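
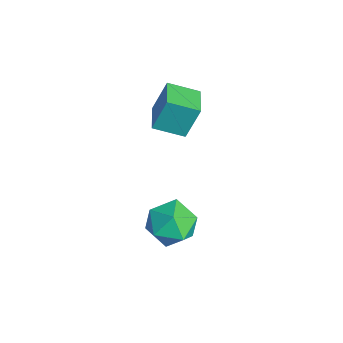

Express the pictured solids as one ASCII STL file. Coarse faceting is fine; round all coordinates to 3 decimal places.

solid 
facet normal -0.664 -0.742 0.094
outer loop
vertex -1.868 0.584 -3.711
vertex -1.048 -0.206 -4.15
vertex -1.112 0.003 -2.95
endloop
endfacet
facet normal -0.774 -0.237 0.587
outer loop
vertex -1.868 0.584 -3.711
vertex -1.112 0.003 -2.95
vertex -1.351 1.188 -2.786
endloop
endfacet
facet normal -0.891 0.381 0.249
outer loop
vertex -1.868 0.584 -3.711
vertex -1.351 1.188 -2.786
vertex -1.435 1.711 -3.885
endloop
endfacet
facet normal -0.853 0.258 -0.453
outer loop
vertex -1.868 0.584 -3.711
vertex -1.435 1.711 -3.885
vertex -1.248 0.849 -4.727
endloop
endfacet
facet normal -0.713 -0.435 -0.549
outer loop
vertex -1.868 0.584 -3.711
vertex -1.248 0.849 -4.727
vertex -1.048 -0.206 -4.15
endloop
endfacet
facet normal -0.175 -0.170 0.970
outer loop
vertex -1.351 1.188 -2.786
vertex -1.112 0.003 -2.95
vertex -0.212 0.771 -2.653
endloop
endfacet
facet normal 0.001 -0.985 0.172
outer loop
vertex -1.112 0.003 -2.95
vertex -1.048 -0.206 -4.15
vertex -0.025 -0.091 -3.495
endloop
endfacet
facet normal -0.078 -0.490 -0.868
outer loop
vertex -1.048 -0.206 -4.15
vertex -1.248 0.849 -4.727
vertex -0.109 0.432 -4.594
endloop
endfacet
facet normal -0.303 0.631 -0.714
outer loop
vertex -1.248 0.849 -4.727
vertex -1.435 1.711 -3.885
vertex -0.348 1.617 -4.43
endloop
endfacet
facet normal -0.364 0.830 0.423
outer loop
vertex -1.435 1.711 -3.885
vertex -1.351 1.188 -2.786
vertex -0.412 1.826 -3.23
endloop
endfacet
facet normal 0.853 -0.258 0.453
outer loop
vertex 0.408 1.036 -3.669
vertex -0.212 0.771 -2.653
vertex -0.025 -0.091 -3.495
endloop
endfacet
facet normal 0.891 -0.381 -0.249
outer loop
vertex 0.408 1.036 -3.669
vertex -0.025 -0.091 -3.495
vertex -0.109 0.432 -4.594
endloop
endfacet
facet normal 0.774 0.237 -0.587
outer loop
vertex 0.408 1.036 -3.669
vertex -0.109 0.432 -4.594
vertex -0.348 1.617 -4.43
endloop
endfacet
facet normal 0.664 0.742 -0.094
outer loop
vertex 0.408 1.036 -3.669
vertex -0.348 1.617 -4.43
vertex -0.412 1.826 -3.23
endloop
endfacet
facet normal 0.713 0.435 0.549
outer loop
vertex 0.408 1.036 -3.669
vertex -0.412 1.826 -3.23
vertex -0.212 0.771 -2.653
endloop
endfacet
facet normal 0.303 -0.631 0.714
outer loop
vertex -0.025 -0.091 -3.495
vertex -0.212 0.771 -2.653
vertex -1.112 0.003 -2.95
endloop
endfacet
facet normal 0.364 -0.830 -0.423
outer loop
vertex -0.109 0.432 -4.594
vertex -0.025 -0.091 -3.495
vertex -1.048 -0.206 -4.15
endloop
endfacet
facet normal 0.175 0.170 -0.970
outer loop
vertex -0.348 1.617 -4.43
vertex -0.109 0.432 -4.594
vertex -1.248 0.849 -4.727
endloop
endfacet
facet normal -0.001 0.985 -0.172
outer loop
vertex -0.412 1.826 -3.23
vertex -0.348 1.617 -4.43
vertex -1.435 1.711 -3.885
endloop
endfacet
facet normal 0.078 0.490 0.868
outer loop
vertex -0.212 0.771 -2.653
vertex -0.412 1.826 -3.23
vertex -1.351 1.188 -2.786
endloop
endfacet
facet normal -0.964 0.239 -0.117
outer loop
vertex -4.534 1.583 1.946
vertex -4.143 2.897 1.414
vertex -4.503 0.937 0.373
endloop
endfacet
facet normal -0.266 -0.894 0.362
outer loop
vertex -3.077 0.583 0.546
vertex -4.534 1.583 1.946
vertex -4.503 0.937 0.373
endloop
endfacet
facet normal -0.964 0.239 -0.117
outer loop
vertex -4.503 0.937 0.373
vertex -4.143 2.897 1.414
vertex -4.113 2.251 -0.159
endloop
endfacet
facet normal 0.018 -0.380 -0.925
outer loop
vertex -4.113 2.251 -0.159
vertex -3.077 0.583 0.546
vertex -4.503 0.937 0.373
endloop
endfacet
facet normal -0.018 0.380 0.925
outer loop
vertex -4.534 1.583 1.946
vertex -2.717 2.543 1.587
vertex -4.143 2.897 1.414
endloop
endfacet
facet normal -0.266 -0.894 0.362
outer loop
vertex -3.107 1.229 2.119
vertex -4.534 1.583 1.946
vertex -3.077 0.583 0.546
endloop
endfacet
facet normal -0.018 0.380 0.925
outer loop
vertex -3.107 1.229 2.119
vertex -2.717 2.543 1.587
vertex -4.534 1.583 1.946
endloop
endfacet
facet normal 0.266 0.894 -0.362
outer loop
vertex -4.143 2.897 1.414
vertex -2.717 2.543 1.587
vertex -4.113 2.251 -0.159
endloop
endfacet
facet normal 0.018 -0.380 -0.925
outer loop
vertex -2.686 1.897 0.014
vertex -3.077 0.583 0.546
vertex -4.113 2.251 -0.159
endloop
endfacet
facet normal 0.266 0.894 -0.362
outer loop
vertex -4.113 2.251 -0.159
vertex -2.717 2.543 1.587
vertex -2.686 1.897 0.014
endloop
endfacet
facet normal 0.964 -0.240 0.117
outer loop
vertex -2.686 1.897 0.014
vertex -3.107 1.229 2.119
vertex -3.077 0.583 0.546
endloop
endfacet
facet normal 0.964 -0.239 0.117
outer loop
vertex -2.717 2.543 1.587
vertex -3.107 1.229 2.119
vertex -2.686 1.897 0.014
endloop
endfacet

endsolid


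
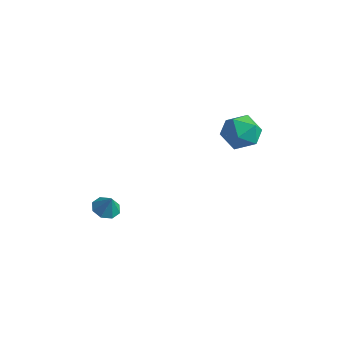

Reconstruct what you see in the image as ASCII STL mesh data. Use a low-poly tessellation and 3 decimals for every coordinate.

solid 
facet normal -0.568 0.209 0.796
outer loop
vertex 2.792 3.979 2.69
vertex 3.567 3.537 3.359
vertex 3.605 4.621 3.102
endloop
endfacet
facet normal -0.678 0.682 0.274
outer loop
vertex 2.792 3.979 2.69
vertex 3.605 4.621 3.102
vertex 3.29 4.735 2.039
endloop
endfacet
facet normal -0.895 0.326 -0.306
outer loop
vertex 2.792 3.979 2.69
vertex 3.29 4.735 2.039
vertex 3.057 3.721 1.639
endloop
endfacet
facet normal -0.919 -0.368 -0.141
outer loop
vertex 2.792 3.979 2.69
vertex 3.057 3.721 1.639
vertex 3.228 2.981 2.455
endloop
endfacet
facet normal -0.717 -0.440 0.540
outer loop
vertex 2.792 3.979 2.69
vertex 3.228 2.981 2.455
vertex 3.567 3.537 3.359
endloop
endfacet
facet normal -0.052 0.991 0.122
outer loop
vertex 3.29 4.735 2.039
vertex 3.605 4.621 3.102
vertex 4.372 4.759 2.305
endloop
endfacet
facet normal 0.125 0.225 0.966
outer loop
vertex 3.605 4.621 3.102
vertex 3.567 3.537 3.359
vertex 4.543 4.019 3.121
endloop
endfacet
facet normal -0.117 -0.826 0.552
outer loop
vertex 3.567 3.537 3.359
vertex 3.228 2.981 2.455
vertex 4.31 3.005 2.721
endloop
endfacet
facet normal -0.443 -0.708 -0.549
outer loop
vertex 3.228 2.981 2.455
vertex 3.057 3.721 1.639
vertex 3.995 3.119 1.658
endloop
endfacet
facet normal -0.404 0.414 -0.816
outer loop
vertex 3.057 3.721 1.639
vertex 3.29 4.735 2.039
vertex 4.033 4.203 1.401
endloop
endfacet
facet normal 0.919 0.368 0.141
outer loop
vertex 4.808 3.761 2.07
vertex 4.372 4.759 2.305
vertex 4.543 4.019 3.121
endloop
endfacet
facet normal 0.895 -0.326 0.306
outer loop
vertex 4.808 3.761 2.07
vertex 4.543 4.019 3.121
vertex 4.31 3.005 2.721
endloop
endfacet
facet normal 0.678 -0.682 -0.274
outer loop
vertex 4.808 3.761 2.07
vertex 4.31 3.005 2.721
vertex 3.995 3.119 1.658
endloop
endfacet
facet normal 0.568 -0.209 -0.796
outer loop
vertex 4.808 3.761 2.07
vertex 3.995 3.119 1.658
vertex 4.033 4.203 1.401
endloop
endfacet
facet normal 0.717 0.440 -0.540
outer loop
vertex 4.808 3.761 2.07
vertex 4.033 4.203 1.401
vertex 4.372 4.759 2.305
endloop
endfacet
facet normal 0.443 0.708 0.549
outer loop
vertex 4.543 4.019 3.121
vertex 4.372 4.759 2.305
vertex 3.605 4.621 3.102
endloop
endfacet
facet normal 0.404 -0.414 0.816
outer loop
vertex 4.31 3.005 2.721
vertex 4.543 4.019 3.121
vertex 3.567 3.537 3.359
endloop
endfacet
facet normal 0.052 -0.991 -0.122
outer loop
vertex 3.995 3.119 1.658
vertex 4.31 3.005 2.721
vertex 3.228 2.981 2.455
endloop
endfacet
facet normal -0.125 -0.225 -0.966
outer loop
vertex 4.033 4.203 1.401
vertex 3.995 3.119 1.658
vertex 3.057 3.721 1.639
endloop
endfacet
facet normal 0.117 0.826 -0.552
outer loop
vertex 4.372 4.759 2.305
vertex 4.033 4.203 1.401
vertex 3.29 4.735 2.039
endloop
endfacet
facet normal -0.436 0.050 -0.898
outer loop
vertex -1.546 1.13 -4.712
vertex -2.172 0.807 -4.426
vertex -1.925 1.521 -4.506
endloop
endfacet
facet normal 0.759 0.589 0.279
outer loop
vertex -1.546 1.13 -4.712
vertex -1.925 1.521 -4.506
vertex -1.708 0.753 -3.474
endloop
endfacet
facet normal -0.437 0.051 -0.898
outer loop
vertex -1.925 1.521 -4.506
vertex -2.172 0.807 -4.426
vertex -2.448 1.493 -4.253
endloop
endfacet
facet normal 0.224 0.804 0.551
outer loop
vertex -1.925 1.521 -4.506
vertex -2.448 1.493 -4.253
vertex -1.708 0.753 -3.474
endloop
endfacet
facet normal -0.438 0.050 -0.898
outer loop
vertex -2.448 1.493 -4.253
vertex -2.172 0.807 -4.426
vertex -2.809 1.063 -4.101
endloop
endfacet
facet normal -0.301 0.532 0.791
outer loop
vertex -2.448 1.493 -4.253
vertex -2.809 1.063 -4.101
vertex -1.708 0.753 -3.474
endloop
endfacet
facet normal -0.437 0.051 -0.898
outer loop
vertex -2.809 1.063 -4.101
vertex -2.172 0.807 -4.426
vertex -2.797 0.483 -4.14
endloop
endfacet
facet normal -0.508 -0.068 0.859
outer loop
vertex -2.809 1.063 -4.101
vertex -2.797 0.483 -4.14
vertex -1.708 0.753 -3.474
endloop
endfacet
facet normal -0.437 0.050 -0.898
outer loop
vertex -2.797 0.483 -4.14
vertex -2.172 0.807 -4.426
vertex -2.418 0.092 -4.346
endloop
endfacet
facet normal -0.277 -0.644 0.713
outer loop
vertex -2.797 0.483 -4.14
vertex -2.418 0.092 -4.346
vertex -1.708 0.753 -3.474
endloop
endfacet
facet normal -0.437 0.050 -0.898
outer loop
vertex -2.418 0.092 -4.346
vertex -2.172 0.807 -4.426
vertex -1.895 0.12 -4.599
endloop
endfacet
facet normal 0.259 -0.860 0.441
outer loop
vertex -2.418 0.092 -4.346
vertex -1.895 0.12 -4.599
vertex -1.708 0.753 -3.474
endloop
endfacet
facet normal -0.437 0.050 -0.898
outer loop
vertex -1.895 0.12 -4.599
vertex -2.172 0.807 -4.426
vertex -1.534 0.55 -4.751
endloop
endfacet
facet normal 0.784 -0.587 0.200
outer loop
vertex -1.895 0.12 -4.599
vertex -1.534 0.55 -4.751
vertex -1.708 0.753 -3.474
endloop
endfacet
facet normal -0.437 0.051 -0.898
outer loop
vertex -1.534 0.55 -4.751
vertex -2.172 0.807 -4.426
vertex -1.546 1.13 -4.712
endloop
endfacet
facet normal 0.991 0.012 0.133
outer loop
vertex -1.534 0.55 -4.751
vertex -1.546 1.13 -4.712
vertex -1.708 0.753 -3.474
endloop
endfacet

endsolid


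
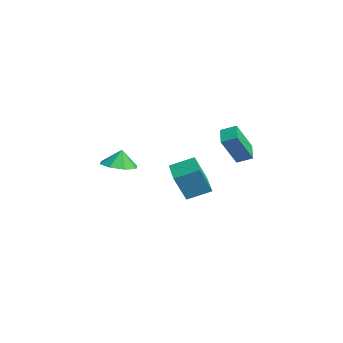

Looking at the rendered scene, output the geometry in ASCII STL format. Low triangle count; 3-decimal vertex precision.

solid 
facet normal 0.042 -0.182 -0.982
outer loop
vertex 1.431 -3.673 1.684
vertex 0.393 -3.728 1.65
vertex 1.093 -2.967 1.539
endloop
endfacet
facet normal 0.647 0.438 0.624
outer loop
vertex 1.431 -3.673 1.684
vertex 1.093 -2.967 1.539
vertex 0.347 -3.532 2.71
endloop
endfacet
facet normal 0.043 -0.183 -0.982
outer loop
vertex 1.093 -2.967 1.539
vertex 0.393 -3.728 1.65
vertex 0.345 -2.707 1.458
endloop
endfacet
facet normal 0.225 0.814 0.536
outer loop
vertex 1.093 -2.967 1.539
vertex 0.345 -2.707 1.458
vertex 0.347 -3.532 2.71
endloop
endfacet
facet normal 0.042 -0.183 -0.982
outer loop
vertex 0.345 -2.707 1.458
vertex 0.393 -3.728 1.65
vertex -0.375 -3.045 1.49
endloop
endfacet
facet normal -0.345 0.784 0.517
outer loop
vertex 0.345 -2.707 1.458
vertex -0.375 -3.045 1.49
vertex 0.347 -3.532 2.71
endloop
endfacet
facet normal 0.043 -0.182 -0.982
outer loop
vertex -0.375 -3.045 1.49
vertex 0.393 -3.728 1.65
vertex -0.645 -3.783 1.615
endloop
endfacet
facet normal -0.730 0.365 0.578
outer loop
vertex -0.375 -3.045 1.49
vertex -0.645 -3.783 1.615
vertex 0.347 -3.532 2.71
endloop
endfacet
facet normal 0.043 -0.181 -0.982
outer loop
vertex -0.645 -3.783 1.615
vertex 0.393 -3.728 1.65
vertex -0.307 -4.489 1.76
endloop
endfacet
facet normal -0.704 -0.197 0.683
outer loop
vertex -0.645 -3.783 1.615
vertex -0.307 -4.489 1.76
vertex 0.347 -3.532 2.71
endloop
endfacet
facet normal 0.043 -0.182 -0.982
outer loop
vertex -0.307 -4.489 1.76
vertex 0.393 -3.728 1.65
vertex 0.441 -4.749 1.841
endloop
endfacet
facet normal -0.282 -0.572 0.770
outer loop
vertex -0.307 -4.489 1.76
vertex 0.441 -4.749 1.841
vertex 0.347 -3.532 2.71
endloop
endfacet
facet normal 0.042 -0.182 -0.982
outer loop
vertex 0.441 -4.749 1.841
vertex 0.393 -3.728 1.65
vertex 1.161 -4.411 1.809
endloop
endfacet
facet normal 0.289 -0.541 0.789
outer loop
vertex 0.441 -4.749 1.841
vertex 1.161 -4.411 1.809
vertex 0.347 -3.532 2.71
endloop
endfacet
facet normal 0.042 -0.182 -0.982
outer loop
vertex 1.161 -4.411 1.809
vertex 0.393 -3.728 1.65
vertex 1.431 -3.673 1.684
endloop
endfacet
facet normal 0.674 -0.123 0.729
outer loop
vertex 1.161 -4.411 1.809
vertex 1.431 -3.673 1.684
vertex 0.347 -3.532 2.71
endloop
endfacet
facet normal -0.976 0.135 0.172
outer loop
vertex -2.948 -0.041 0.095
vertex -2.653 1.338 0.69
vertex -3.141 0.735 -1.607
endloop
endfacet
facet normal -0.193 -0.901 -0.389
outer loop
vertex -1.307 0.482 -1.93
vertex -2.948 -0.041 0.095
vertex -3.141 0.735 -1.607
endloop
endfacet
facet normal -0.976 0.134 0.172
outer loop
vertex -3.141 0.735 -1.607
vertex -2.653 1.338 0.69
vertex -2.846 2.114 -1.011
endloop
endfacet
facet normal -0.102 0.413 -0.905
outer loop
vertex -2.846 2.114 -1.011
vertex -1.307 0.482 -1.93
vertex -3.141 0.735 -1.607
endloop
endfacet
facet normal 0.103 -0.412 0.905
outer loop
vertex -2.948 -0.041 0.095
vertex -0.819 1.085 0.367
vertex -2.653 1.338 0.69
endloop
endfacet
facet normal -0.193 -0.901 -0.389
outer loop
vertex -1.114 -0.294 -0.229
vertex -2.948 -0.041 0.095
vertex -1.307 0.482 -1.93
endloop
endfacet
facet normal 0.103 -0.413 0.905
outer loop
vertex -1.114 -0.294 -0.229
vertex -0.819 1.085 0.367
vertex -2.948 -0.041 0.095
endloop
endfacet
facet normal 0.193 0.901 0.389
outer loop
vertex -2.653 1.338 0.69
vertex -0.819 1.085 0.367
vertex -2.846 2.114 -1.011
endloop
endfacet
facet normal -0.103 0.413 -0.905
outer loop
vertex -1.012 1.861 -1.335
vertex -1.307 0.482 -1.93
vertex -2.846 2.114 -1.011
endloop
endfacet
facet normal 0.193 0.901 0.389
outer loop
vertex -2.846 2.114 -1.011
vertex -0.819 1.085 0.367
vertex -1.012 1.861 -1.335
endloop
endfacet
facet normal 0.976 -0.135 -0.172
outer loop
vertex -1.012 1.861 -1.335
vertex -1.114 -0.294 -0.229
vertex -1.307 0.482 -1.93
endloop
endfacet
facet normal 0.976 -0.134 -0.172
outer loop
vertex -0.819 1.085 0.367
vertex -1.114 -0.294 -0.229
vertex -1.012 1.861 -1.335
endloop
endfacet
facet normal -0.885 0.247 0.394
outer loop
vertex -1.422 2.42 3.038
vertex -1.031 3.225 3.411
vertex -1.911 3.474 1.277
endloop
endfacet
facet normal -0.403 -0.830 -0.385
outer loop
vertex -0.769 3.155 0.769
vertex -1.422 2.42 3.038
vertex -1.911 3.474 1.277
endloop
endfacet
facet normal -0.885 0.248 0.394
outer loop
vertex -1.911 3.474 1.277
vertex -1.031 3.225 3.411
vertex -1.519 4.28 1.65
endloop
endfacet
facet normal -0.232 0.499 -0.835
outer loop
vertex -1.519 4.28 1.65
vertex -0.769 3.155 0.769
vertex -1.911 3.474 1.277
endloop
endfacet
facet normal 0.232 -0.499 0.835
outer loop
vertex -1.422 2.42 3.038
vertex 0.111 2.906 2.903
vertex -1.031 3.225 3.411
endloop
endfacet
facet normal -0.404 -0.830 -0.385
outer loop
vertex -0.281 2.1 2.53
vertex -1.422 2.42 3.038
vertex -0.769 3.155 0.769
endloop
endfacet
facet normal 0.232 -0.499 0.835
outer loop
vertex -0.281 2.1 2.53
vertex 0.111 2.906 2.903
vertex -1.422 2.42 3.038
endloop
endfacet
facet normal 0.403 0.830 0.385
outer loop
vertex -1.031 3.225 3.411
vertex 0.111 2.906 2.903
vertex -1.519 4.28 1.65
endloop
endfacet
facet normal -0.232 0.499 -0.835
outer loop
vertex -0.378 3.96 1.142
vertex -0.769 3.155 0.769
vertex -1.519 4.28 1.65
endloop
endfacet
facet normal 0.404 0.830 0.385
outer loop
vertex -1.519 4.28 1.65
vertex 0.111 2.906 2.903
vertex -0.378 3.96 1.142
endloop
endfacet
facet normal 0.885 -0.248 -0.394
outer loop
vertex -0.378 3.96 1.142
vertex -0.281 2.1 2.53
vertex -0.769 3.155 0.769
endloop
endfacet
facet normal 0.885 -0.248 -0.394
outer loop
vertex 0.111 2.906 2.903
vertex -0.281 2.1 2.53
vertex -0.378 3.96 1.142
endloop
endfacet

endsolid


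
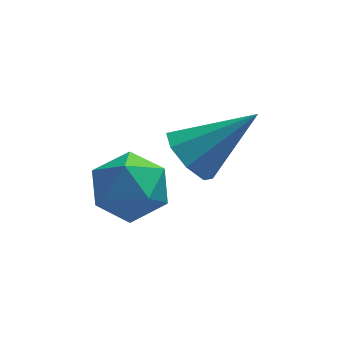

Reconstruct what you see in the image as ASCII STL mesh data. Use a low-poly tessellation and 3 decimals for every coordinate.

solid 
facet normal -0.775 -0.109 -0.623
outer loop
vertex 3.459 0.952 -3.542
vertex 3.06 0.654 -2.994
vertex 3.169 1.34 -3.249
endloop
endfacet
facet normal 0.624 0.711 -0.324
outer loop
vertex 3.459 0.952 -3.542
vertex 3.169 1.34 -3.249
vertex 4.44 0.846 -1.886
endloop
endfacet
facet normal -0.775 -0.108 -0.622
outer loop
vertex 3.169 1.34 -3.249
vertex 3.06 0.654 -2.994
vertex 2.816 1.326 -2.807
endloop
endfacet
facet normal 0.185 0.967 0.178
outer loop
vertex 3.169 1.34 -3.249
vertex 2.816 1.326 -2.807
vertex 4.44 0.846 -1.886
endloop
endfacet
facet normal -0.775 -0.108 -0.623
outer loop
vertex 2.816 1.326 -2.807
vertex 3.06 0.654 -2.994
vertex 2.605 0.919 -2.474
endloop
endfacet
facet normal -0.199 0.680 0.705
outer loop
vertex 2.816 1.326 -2.807
vertex 2.605 0.919 -2.474
vertex 4.44 0.846 -1.886
endloop
endfacet
facet normal -0.775 -0.108 -0.623
outer loop
vertex 2.605 0.919 -2.474
vertex 3.06 0.654 -2.994
vertex 2.662 0.356 -2.447
endloop
endfacet
facet normal -0.305 0.015 0.952
outer loop
vertex 2.605 0.919 -2.474
vertex 2.662 0.356 -2.447
vertex 4.44 0.846 -1.886
endloop
endfacet
facet normal -0.775 -0.108 -0.623
outer loop
vertex 2.662 0.356 -2.447
vertex 3.06 0.654 -2.994
vertex 2.952 -0.033 -2.74
endloop
endfacet
facet normal -0.069 -0.633 0.771
outer loop
vertex 2.662 0.356 -2.447
vertex 2.952 -0.033 -2.74
vertex 4.44 0.846 -1.886
endloop
endfacet
facet normal -0.775 -0.108 -0.622
outer loop
vertex 2.952 -0.033 -2.74
vertex 3.06 0.654 -2.994
vertex 3.305 -0.019 -3.182
endloop
endfacet
facet normal 0.371 -0.889 0.268
outer loop
vertex 2.952 -0.033 -2.74
vertex 3.305 -0.019 -3.182
vertex 4.44 0.846 -1.886
endloop
endfacet
facet normal -0.775 -0.108 -0.623
outer loop
vertex 3.305 -0.019 -3.182
vertex 3.06 0.654 -2.994
vertex 3.515 0.389 -3.514
endloop
endfacet
facet normal 0.756 -0.601 -0.261
outer loop
vertex 3.305 -0.019 -3.182
vertex 3.515 0.389 -3.514
vertex 4.44 0.846 -1.886
endloop
endfacet
facet normal -0.775 -0.108 -0.623
outer loop
vertex 3.515 0.389 -3.514
vertex 3.06 0.654 -2.994
vertex 3.459 0.952 -3.542
endloop
endfacet
facet normal 0.860 0.060 -0.506
outer loop
vertex 3.515 0.389 -3.514
vertex 3.459 0.952 -3.542
vertex 4.44 0.846 -1.886
endloop
endfacet
facet normal 0.306 0.279 0.910
outer loop
vertex 1.853 0.513 -2.679
vertex 1.734 -0.322 -2.383
vertex 2.523 -0.077 -2.723
endloop
endfacet
facet normal 0.619 0.673 0.405
outer loop
vertex 1.853 0.513 -2.679
vertex 2.523 -0.077 -2.723
vertex 2.369 0.477 -3.408
endloop
endfacet
facet normal 0.106 0.994 0.026
outer loop
vertex 1.853 0.513 -2.679
vertex 2.369 0.477 -3.408
vertex 1.484 0.574 -3.491
endloop
endfacet
facet normal -0.524 0.798 0.298
outer loop
vertex 1.853 0.513 -2.679
vertex 1.484 0.574 -3.491
vertex 1.092 0.08 -2.857
endloop
endfacet
facet normal -0.400 0.356 0.844
outer loop
vertex 1.853 0.513 -2.679
vertex 1.092 0.08 -2.857
vertex 1.734 -0.322 -2.383
endloop
endfacet
facet normal 0.972 0.231 -0.031
outer loop
vertex 2.369 0.477 -3.408
vertex 2.523 -0.077 -2.723
vertex 2.568 -0.38 -3.563
endloop
endfacet
facet normal 0.465 -0.406 0.787
outer loop
vertex 2.523 -0.077 -2.723
vertex 1.734 -0.322 -2.383
vertex 2.176 -0.874 -2.929
endloop
endfacet
facet normal -0.678 -0.280 0.680
outer loop
vertex 1.734 -0.322 -2.383
vertex 1.092 0.08 -2.857
vertex 1.291 -0.777 -3.012
endloop
endfacet
facet normal -0.877 0.435 -0.204
outer loop
vertex 1.092 0.08 -2.857
vertex 1.484 0.574 -3.491
vertex 1.137 -0.223 -3.697
endloop
endfacet
facet normal 0.143 0.751 -0.644
outer loop
vertex 1.484 0.574 -3.491
vertex 2.369 0.477 -3.408
vertex 1.926 0.022 -4.037
endloop
endfacet
facet normal 0.524 -0.798 -0.298
outer loop
vertex 1.807 -0.813 -3.741
vertex 2.568 -0.38 -3.563
vertex 2.176 -0.874 -2.929
endloop
endfacet
facet normal -0.106 -0.994 -0.026
outer loop
vertex 1.807 -0.813 -3.741
vertex 2.176 -0.874 -2.929
vertex 1.291 -0.777 -3.012
endloop
endfacet
facet normal -0.619 -0.673 -0.405
outer loop
vertex 1.807 -0.813 -3.741
vertex 1.291 -0.777 -3.012
vertex 1.137 -0.223 -3.697
endloop
endfacet
facet normal -0.306 -0.279 -0.910
outer loop
vertex 1.807 -0.813 -3.741
vertex 1.137 -0.223 -3.697
vertex 1.926 0.022 -4.037
endloop
endfacet
facet normal 0.400 -0.356 -0.844
outer loop
vertex 1.807 -0.813 -3.741
vertex 1.926 0.022 -4.037
vertex 2.568 -0.38 -3.563
endloop
endfacet
facet normal 0.877 -0.435 0.204
outer loop
vertex 2.176 -0.874 -2.929
vertex 2.568 -0.38 -3.563
vertex 2.523 -0.077 -2.723
endloop
endfacet
facet normal -0.143 -0.751 0.644
outer loop
vertex 1.291 -0.777 -3.012
vertex 2.176 -0.874 -2.929
vertex 1.734 -0.322 -2.383
endloop
endfacet
facet normal -0.972 -0.231 0.031
outer loop
vertex 1.137 -0.223 -3.697
vertex 1.291 -0.777 -3.012
vertex 1.092 0.08 -2.857
endloop
endfacet
facet normal -0.465 0.406 -0.787
outer loop
vertex 1.926 0.022 -4.037
vertex 1.137 -0.223 -3.697
vertex 1.484 0.574 -3.491
endloop
endfacet
facet normal 0.678 0.280 -0.680
outer loop
vertex 2.568 -0.38 -3.563
vertex 1.926 0.022 -4.037
vertex 2.369 0.477 -3.408
endloop
endfacet

endsolid


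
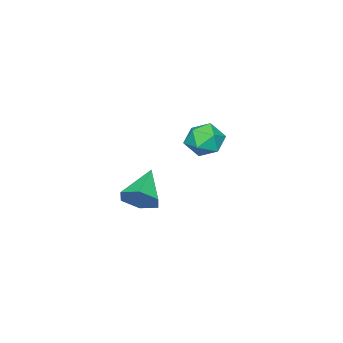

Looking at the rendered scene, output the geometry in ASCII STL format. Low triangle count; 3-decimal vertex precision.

solid 
facet normal -0.069 0.985 0.157
outer loop
vertex -3.123 -1.065 -2.47
vertex -4.081 -1.235 -1.825
vertex -3.028 -1.242 -1.32
endloop
endfacet
facet normal 0.612 0.788 0.071
outer loop
vertex -3.123 -1.065 -2.47
vertex -3.028 -1.242 -1.32
vertex -2.28 -1.757 -2.053
endloop
endfacet
facet normal 0.672 0.476 -0.568
outer loop
vertex -3.123 -1.065 -2.47
vertex -2.28 -1.757 -2.053
vertex -2.87 -2.068 -3.011
endloop
endfacet
facet normal 0.028 0.480 -0.877
outer loop
vertex -3.123 -1.065 -2.47
vertex -2.87 -2.068 -3.011
vertex -3.983 -1.746 -2.87
endloop
endfacet
facet normal -0.430 0.795 -0.429
outer loop
vertex -3.123 -1.065 -2.47
vertex -3.983 -1.746 -2.87
vertex -4.081 -1.235 -1.825
endloop
endfacet
facet normal 0.765 0.301 0.569
outer loop
vertex -2.28 -1.757 -2.053
vertex -3.028 -1.242 -1.32
vertex -2.717 -2.354 -1.15
endloop
endfacet
facet normal -0.336 0.620 0.709
outer loop
vertex -3.028 -1.242 -1.32
vertex -4.081 -1.235 -1.825
vertex -3.83 -2.032 -1.009
endloop
endfacet
facet normal -0.920 0.312 -0.239
outer loop
vertex -4.081 -1.235 -1.825
vertex -3.983 -1.746 -2.87
vertex -4.42 -2.343 -1.967
endloop
endfacet
facet normal -0.179 -0.197 -0.964
outer loop
vertex -3.983 -1.746 -2.87
vertex -2.87 -2.068 -3.011
vertex -3.672 -2.858 -2.7
endloop
endfacet
facet normal 0.862 -0.204 -0.464
outer loop
vertex -2.87 -2.068 -3.011
vertex -2.28 -1.757 -2.053
vertex -2.619 -2.865 -2.195
endloop
endfacet
facet normal -0.028 -0.480 0.877
outer loop
vertex -3.577 -3.035 -1.55
vertex -2.717 -2.354 -1.15
vertex -3.83 -2.032 -1.009
endloop
endfacet
facet normal -0.672 -0.476 0.568
outer loop
vertex -3.577 -3.035 -1.55
vertex -3.83 -2.032 -1.009
vertex -4.42 -2.343 -1.967
endloop
endfacet
facet normal -0.612 -0.788 -0.071
outer loop
vertex -3.577 -3.035 -1.55
vertex -4.42 -2.343 -1.967
vertex -3.672 -2.858 -2.7
endloop
endfacet
facet normal 0.069 -0.985 -0.157
outer loop
vertex -3.577 -3.035 -1.55
vertex -3.672 -2.858 -2.7
vertex -2.619 -2.865 -2.195
endloop
endfacet
facet normal 0.430 -0.795 0.429
outer loop
vertex -3.577 -3.035 -1.55
vertex -2.619 -2.865 -2.195
vertex -2.717 -2.354 -1.15
endloop
endfacet
facet normal 0.179 0.197 0.964
outer loop
vertex -3.83 -2.032 -1.009
vertex -2.717 -2.354 -1.15
vertex -3.028 -1.242 -1.32
endloop
endfacet
facet normal -0.862 0.204 0.464
outer loop
vertex -4.42 -2.343 -1.967
vertex -3.83 -2.032 -1.009
vertex -4.081 -1.235 -1.825
endloop
endfacet
facet normal -0.765 -0.301 -0.569
outer loop
vertex -3.672 -2.858 -2.7
vertex -4.42 -2.343 -1.967
vertex -3.983 -1.746 -2.87
endloop
endfacet
facet normal 0.336 -0.620 -0.709
outer loop
vertex -2.619 -2.865 -2.195
vertex -3.672 -2.858 -2.7
vertex -2.87 -2.068 -3.011
endloop
endfacet
facet normal 0.920 -0.312 0.239
outer loop
vertex -2.717 -2.354 -1.15
vertex -2.619 -2.865 -2.195
vertex -2.28 -1.757 -2.053
endloop
endfacet
facet normal 0.807 0.270 -0.524
outer loop
vertex 3.903 -1.869 -2.54
vertex 3.296 -1.197 -3.128
vertex 3.767 -0.846 -2.222
endloop
endfacet
facet normal 0.209 -0.265 0.941
outer loop
vertex 3.903 -1.869 -2.54
vertex 3.767 -0.846 -2.222
vertex 1.544 -1.783 -1.992
endloop
endfacet
facet normal 0.808 0.270 -0.524
outer loop
vertex 3.767 -0.846 -2.222
vertex 3.296 -1.197 -3.128
vertex 3.161 -0.174 -2.81
endloop
endfacet
facet normal -0.155 0.567 0.809
outer loop
vertex 3.767 -0.846 -2.222
vertex 3.161 -0.174 -2.81
vertex 1.544 -1.783 -1.992
endloop
endfacet
facet normal 0.808 0.269 -0.524
outer loop
vertex 3.161 -0.174 -2.81
vertex 3.296 -1.197 -3.128
vertex 2.69 -0.524 -3.717
endloop
endfacet
facet normal -0.684 0.726 0.075
outer loop
vertex 3.161 -0.174 -2.81
vertex 2.69 -0.524 -3.717
vertex 1.544 -1.783 -1.992
endloop
endfacet
facet normal 0.808 0.270 -0.523
outer loop
vertex 2.69 -0.524 -3.717
vertex 3.296 -1.197 -3.128
vertex 2.826 -1.547 -4.035
endloop
endfacet
facet normal -0.849 0.051 -0.527
outer loop
vertex 2.69 -0.524 -3.717
vertex 2.826 -1.547 -4.035
vertex 1.544 -1.783 -1.992
endloop
endfacet
facet normal 0.808 0.271 -0.523
outer loop
vertex 2.826 -1.547 -4.035
vertex 3.296 -1.197 -3.128
vertex 3.432 -2.22 -3.447
endloop
endfacet
facet normal -0.485 -0.781 -0.394
outer loop
vertex 2.826 -1.547 -4.035
vertex 3.432 -2.22 -3.447
vertex 1.544 -1.783 -1.992
endloop
endfacet
facet normal 0.807 0.271 -0.524
outer loop
vertex 3.432 -2.22 -3.447
vertex 3.296 -1.197 -3.128
vertex 3.903 -1.869 -2.54
endloop
endfacet
facet normal 0.045 -0.939 0.340
outer loop
vertex 3.432 -2.22 -3.447
vertex 3.903 -1.869 -2.54
vertex 1.544 -1.783 -1.992
endloop
endfacet

endsolid


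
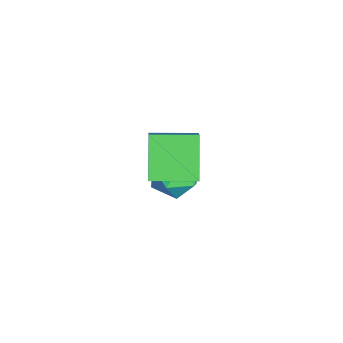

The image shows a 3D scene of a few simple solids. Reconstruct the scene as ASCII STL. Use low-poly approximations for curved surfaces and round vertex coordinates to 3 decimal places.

solid 
facet normal 0.026 0.999 -0.037
outer loop
vertex -2.924 4.138 -3.907
vertex -3.18 4.188 -2.748
vertex -2.047 4.145 -3.105
endloop
endfacet
facet normal 0.469 0.715 -0.519
outer loop
vertex -2.924 4.138 -3.907
vertex -2.047 4.145 -3.105
vertex -1.986 3.422 -4.046
endloop
endfacet
facet normal 0.085 0.296 -0.951
outer loop
vertex -2.924 4.138 -3.907
vertex -1.986 3.422 -4.046
vertex -3.081 3.017 -4.27
endloop
endfacet
facet normal -0.595 0.322 -0.737
outer loop
vertex -2.924 4.138 -3.907
vertex -3.081 3.017 -4.27
vertex -3.818 3.491 -3.468
endloop
endfacet
facet normal -0.632 0.756 -0.172
outer loop
vertex -2.924 4.138 -3.907
vertex -3.818 3.491 -3.468
vertex -3.18 4.188 -2.748
endloop
endfacet
facet normal 0.937 0.303 -0.172
outer loop
vertex -1.986 3.422 -4.046
vertex -2.047 4.145 -3.105
vertex -1.662 3.029 -2.972
endloop
endfacet
facet normal 0.220 0.763 0.607
outer loop
vertex -2.047 4.145 -3.105
vertex -3.18 4.188 -2.748
vertex -2.399 3.503 -2.17
endloop
endfacet
facet normal -0.844 0.370 0.390
outer loop
vertex -3.18 4.188 -2.748
vertex -3.818 3.491 -3.468
vertex -3.494 3.098 -2.394
endloop
endfacet
facet normal -0.784 -0.333 -0.524
outer loop
vertex -3.818 3.491 -3.468
vertex -3.081 3.017 -4.27
vertex -3.433 2.375 -3.335
endloop
endfacet
facet normal 0.317 -0.374 -0.872
outer loop
vertex -3.081 3.017 -4.27
vertex -1.986 3.422 -4.046
vertex -2.3 2.332 -3.692
endloop
endfacet
facet normal 0.595 -0.322 0.737
outer loop
vertex -2.556 2.382 -2.533
vertex -1.662 3.029 -2.972
vertex -2.399 3.503 -2.17
endloop
endfacet
facet normal -0.085 -0.296 0.951
outer loop
vertex -2.556 2.382 -2.533
vertex -2.399 3.503 -2.17
vertex -3.494 3.098 -2.394
endloop
endfacet
facet normal -0.469 -0.715 0.519
outer loop
vertex -2.556 2.382 -2.533
vertex -3.494 3.098 -2.394
vertex -3.433 2.375 -3.335
endloop
endfacet
facet normal -0.026 -0.999 0.037
outer loop
vertex -2.556 2.382 -2.533
vertex -3.433 2.375 -3.335
vertex -2.3 2.332 -3.692
endloop
endfacet
facet normal 0.632 -0.756 0.172
outer loop
vertex -2.556 2.382 -2.533
vertex -2.3 2.332 -3.692
vertex -1.662 3.029 -2.972
endloop
endfacet
facet normal 0.784 0.333 0.524
outer loop
vertex -2.399 3.503 -2.17
vertex -1.662 3.029 -2.972
vertex -2.047 4.145 -3.105
endloop
endfacet
facet normal -0.317 0.374 0.872
outer loop
vertex -3.494 3.098 -2.394
vertex -2.399 3.503 -2.17
vertex -3.18 4.188 -2.748
endloop
endfacet
facet normal -0.937 -0.303 0.172
outer loop
vertex -3.433 2.375 -3.335
vertex -3.494 3.098 -2.394
vertex -3.818 3.491 -3.468
endloop
endfacet
facet normal -0.220 -0.763 -0.607
outer loop
vertex -2.3 2.332 -3.692
vertex -3.433 2.375 -3.335
vertex -3.081 3.017 -4.27
endloop
endfacet
facet normal 0.844 -0.370 -0.390
outer loop
vertex -1.662 3.029 -2.972
vertex -2.3 2.332 -3.692
vertex -1.986 3.422 -4.046
endloop
endfacet
facet normal -0.680 -0.067 0.730
outer loop
vertex 0.055 2.555 2.413
vertex -0.166 4.492 2.385
vertex -1.089 2.409 1.333
endloop
endfacet
facet normal 0.113 -0.993 0.014
outer loop
vertex 0.326 2.548 -0.185
vertex 0.055 2.555 2.413
vertex -1.089 2.409 1.333
endloop
endfacet
facet normal -0.680 -0.067 0.730
outer loop
vertex -1.089 2.409 1.333
vertex -0.166 4.492 2.385
vertex -1.31 4.346 1.305
endloop
endfacet
facet normal -0.724 -0.092 -0.683
outer loop
vertex -1.31 4.346 1.305
vertex 0.326 2.548 -0.185
vertex -1.089 2.409 1.333
endloop
endfacet
facet normal 0.724 0.092 0.683
outer loop
vertex 0.055 2.555 2.413
vertex 1.249 4.631 0.867
vertex -0.166 4.492 2.385
endloop
endfacet
facet normal 0.113 -0.993 0.014
outer loop
vertex 1.47 2.694 0.895
vertex 0.055 2.555 2.413
vertex 0.326 2.548 -0.185
endloop
endfacet
facet normal 0.724 0.092 0.683
outer loop
vertex 1.47 2.694 0.895
vertex 1.249 4.631 0.867
vertex 0.055 2.555 2.413
endloop
endfacet
facet normal -0.113 0.993 -0.014
outer loop
vertex -0.166 4.492 2.385
vertex 1.249 4.631 0.867
vertex -1.31 4.346 1.305
endloop
endfacet
facet normal -0.724 -0.092 -0.683
outer loop
vertex 0.105 4.485 -0.213
vertex 0.326 2.548 -0.185
vertex -1.31 4.346 1.305
endloop
endfacet
facet normal -0.113 0.993 -0.014
outer loop
vertex -1.31 4.346 1.305
vertex 1.249 4.631 0.867
vertex 0.105 4.485 -0.213
endloop
endfacet
facet normal 0.680 0.067 -0.730
outer loop
vertex 0.105 4.485 -0.213
vertex 1.47 2.694 0.895
vertex 0.326 2.548 -0.185
endloop
endfacet
facet normal 0.680 0.067 -0.730
outer loop
vertex 1.249 4.631 0.867
vertex 1.47 2.694 0.895
vertex 0.105 4.485 -0.213
endloop
endfacet

endsolid


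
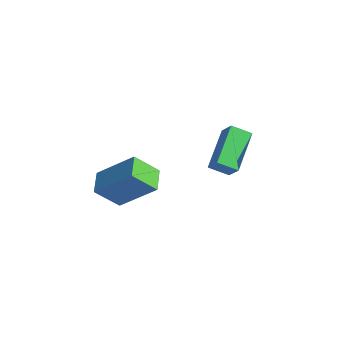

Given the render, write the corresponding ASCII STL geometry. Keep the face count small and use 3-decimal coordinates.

solid 
facet normal -0.378 -0.595 0.710
outer loop
vertex -2.945 -3.631 4.272
vertex -3.715 -2.831 4.532
vertex -4.325 -4.488 2.819
endloop
endfacet
facet normal 0.675 -0.702 -0.227
outer loop
vertex -3.765 -3.609 1.768
vertex -2.945 -3.631 4.272
vertex -4.325 -4.488 2.819
endloop
endfacet
facet normal -0.379 -0.594 0.710
outer loop
vertex -4.325 -4.488 2.819
vertex -3.715 -2.831 4.532
vertex -5.095 -3.688 3.078
endloop
endfacet
facet normal -0.633 -0.394 -0.667
outer loop
vertex -5.095 -3.688 3.078
vertex -3.765 -3.609 1.768
vertex -4.325 -4.488 2.819
endloop
endfacet
facet normal 0.634 0.393 0.666
outer loop
vertex -2.945 -3.631 4.272
vertex -3.155 -1.952 3.481
vertex -3.715 -2.831 4.532
endloop
endfacet
facet normal 0.675 -0.702 -0.227
outer loop
vertex -2.385 -2.752 3.222
vertex -2.945 -3.631 4.272
vertex -3.765 -3.609 1.768
endloop
endfacet
facet normal 0.633 0.393 0.667
outer loop
vertex -2.385 -2.752 3.222
vertex -3.155 -1.952 3.481
vertex -2.945 -3.631 4.272
endloop
endfacet
facet normal -0.675 0.702 0.227
outer loop
vertex -3.715 -2.831 4.532
vertex -3.155 -1.952 3.481
vertex -5.095 -3.688 3.078
endloop
endfacet
facet normal -0.633 -0.393 -0.667
outer loop
vertex -4.535 -2.809 2.028
vertex -3.765 -3.609 1.768
vertex -5.095 -3.688 3.078
endloop
endfacet
facet normal -0.675 0.702 0.227
outer loop
vertex -5.095 -3.688 3.078
vertex -3.155 -1.952 3.481
vertex -4.535 -2.809 2.028
endloop
endfacet
facet normal 0.378 0.595 -0.709
outer loop
vertex -4.535 -2.809 2.028
vertex -2.385 -2.752 3.222
vertex -3.765 -3.609 1.768
endloop
endfacet
facet normal 0.378 0.594 -0.710
outer loop
vertex -3.155 -1.952 3.481
vertex -2.385 -2.752 3.222
vertex -4.535 -2.809 2.028
endloop
endfacet
facet normal -0.641 -0.618 0.456
outer loop
vertex -2.791 1.73 4.562
vertex -3.455 1.834 3.769
vertex -1.906 0.108 3.607
endloop
endfacet
facet normal 0.639 -0.100 0.763
outer loop
vertex -1.265 0.726 3.151
vertex -2.791 1.73 4.562
vertex -1.906 0.108 3.607
endloop
endfacet
facet normal -0.641 -0.618 0.456
outer loop
vertex -1.906 0.108 3.607
vertex -3.455 1.834 3.769
vertex -2.57 0.212 2.814
endloop
endfacet
facet normal 0.426 -0.780 -0.459
outer loop
vertex -2.57 0.212 2.814
vertex -1.265 0.726 3.151
vertex -1.906 0.108 3.607
endloop
endfacet
facet normal -0.426 0.780 0.459
outer loop
vertex -2.791 1.73 4.562
vertex -2.814 2.452 3.313
vertex -3.455 1.834 3.769
endloop
endfacet
facet normal 0.639 -0.100 0.763
outer loop
vertex -2.15 2.348 4.106
vertex -2.791 1.73 4.562
vertex -1.265 0.726 3.151
endloop
endfacet
facet normal -0.426 0.780 0.459
outer loop
vertex -2.15 2.348 4.106
vertex -2.814 2.452 3.313
vertex -2.791 1.73 4.562
endloop
endfacet
facet normal -0.639 0.100 -0.763
outer loop
vertex -3.455 1.834 3.769
vertex -2.814 2.452 3.313
vertex -2.57 0.212 2.814
endloop
endfacet
facet normal 0.426 -0.780 -0.459
outer loop
vertex -1.929 0.83 2.358
vertex -1.265 0.726 3.151
vertex -2.57 0.212 2.814
endloop
endfacet
facet normal -0.639 0.100 -0.763
outer loop
vertex -2.57 0.212 2.814
vertex -2.814 2.452 3.313
vertex -1.929 0.83 2.358
endloop
endfacet
facet normal 0.641 0.618 -0.456
outer loop
vertex -1.929 0.83 2.358
vertex -2.15 2.348 4.106
vertex -1.265 0.726 3.151
endloop
endfacet
facet normal 0.641 0.618 -0.456
outer loop
vertex -2.814 2.452 3.313
vertex -2.15 2.348 4.106
vertex -1.929 0.83 2.358
endloop
endfacet

endsolid


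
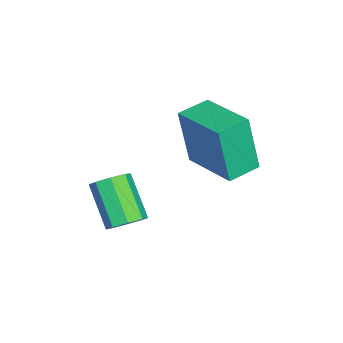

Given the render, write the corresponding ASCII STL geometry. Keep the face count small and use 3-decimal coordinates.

solid 
facet normal 0.572 0.419 -0.706
outer loop
vertex 3.438 -3.205 1.491
vertex 2.98 -3.328 1.047
vertex 3.111 -2.833 1.447
endloop
endfacet
facet normal 0.491 0.515 0.703
outer loop
vertex 3.438 -3.205 1.491
vertex 3.111 -2.833 1.447
vertex 2.479 -3.909 2.677
endloop
endfacet
facet normal 0.490 0.515 0.703
outer loop
vertex 2.479 -3.909 2.677
vertex 3.111 -2.833 1.447
vertex 2.151 -3.537 2.633
endloop
endfacet
facet normal -0.571 -0.420 0.706
outer loop
vertex 2.479 -3.909 2.677
vertex 2.151 -3.537 2.633
vertex 2.02 -4.032 2.233
endloop
endfacet
facet normal 0.571 0.419 -0.706
outer loop
vertex 3.111 -2.833 1.447
vertex 2.98 -3.328 1.047
vertex 2.707 -2.751 1.169
endloop
endfacet
facet normal -0.118 0.893 0.435
outer loop
vertex 3.111 -2.833 1.447
vertex 2.707 -2.751 1.169
vertex 2.151 -3.537 2.633
endloop
endfacet
facet normal -0.118 0.893 0.435
outer loop
vertex 2.151 -3.537 2.633
vertex 2.707 -2.751 1.169
vertex 1.747 -3.455 2.355
endloop
endfacet
facet normal -0.571 -0.419 0.706
outer loop
vertex 2.151 -3.537 2.633
vertex 1.747 -3.455 2.355
vertex 2.02 -4.032 2.233
endloop
endfacet
facet normal 0.571 0.419 -0.706
outer loop
vertex 2.707 -2.751 1.169
vertex 2.98 -3.328 1.047
vertex 2.462 -3.007 0.819
endloop
endfacet
facet normal -0.657 0.749 -0.088
outer loop
vertex 2.707 -2.751 1.169
vertex 2.462 -3.007 0.819
vertex 1.747 -3.455 2.355
endloop
endfacet
facet normal -0.658 0.748 -0.088
outer loop
vertex 1.747 -3.455 2.355
vertex 2.462 -3.007 0.819
vertex 1.503 -3.711 2.005
endloop
endfacet
facet normal -0.571 -0.420 0.705
outer loop
vertex 1.747 -3.455 2.355
vertex 1.503 -3.711 2.005
vertex 2.02 -4.032 2.233
endloop
endfacet
facet normal 0.571 0.419 -0.706
outer loop
vertex 2.462 -3.007 0.819
vertex 2.98 -3.328 1.047
vertex 2.521 -3.451 0.603
endloop
endfacet
facet normal -0.812 0.164 -0.559
outer loop
vertex 2.462 -3.007 0.819
vertex 2.521 -3.451 0.603
vertex 1.503 -3.711 2.005
endloop
endfacet
facet normal -0.812 0.164 -0.559
outer loop
vertex 1.503 -3.711 2.005
vertex 2.521 -3.451 0.603
vertex 1.562 -4.155 1.789
endloop
endfacet
facet normal -0.571 -0.419 0.706
outer loop
vertex 1.503 -3.711 2.005
vertex 1.562 -4.155 1.789
vertex 2.02 -4.032 2.233
endloop
endfacet
facet normal 0.571 0.420 -0.706
outer loop
vertex 2.521 -3.451 0.603
vertex 2.98 -3.328 1.047
vertex 2.849 -3.823 0.647
endloop
endfacet
facet normal -0.490 -0.516 -0.703
outer loop
vertex 2.521 -3.451 0.603
vertex 2.849 -3.823 0.647
vertex 1.562 -4.155 1.789
endloop
endfacet
facet normal -0.491 -0.515 -0.703
outer loop
vertex 1.562 -4.155 1.789
vertex 2.849 -3.823 0.647
vertex 1.889 -4.527 1.833
endloop
endfacet
facet normal -0.572 -0.419 0.706
outer loop
vertex 1.562 -4.155 1.789
vertex 1.889 -4.527 1.833
vertex 2.02 -4.032 2.233
endloop
endfacet
facet normal 0.571 0.419 -0.706
outer loop
vertex 2.849 -3.823 0.647
vertex 2.98 -3.328 1.047
vertex 3.253 -3.905 0.925
endloop
endfacet
facet normal 0.118 -0.893 -0.435
outer loop
vertex 2.849 -3.823 0.647
vertex 3.253 -3.905 0.925
vertex 1.889 -4.527 1.833
endloop
endfacet
facet normal 0.118 -0.893 -0.435
outer loop
vertex 1.889 -4.527 1.833
vertex 3.253 -3.905 0.925
vertex 2.293 -4.609 2.111
endloop
endfacet
facet normal -0.571 -0.419 0.706
outer loop
vertex 1.889 -4.527 1.833
vertex 2.293 -4.609 2.111
vertex 2.02 -4.032 2.233
endloop
endfacet
facet normal 0.571 0.420 -0.705
outer loop
vertex 3.253 -3.905 0.925
vertex 2.98 -3.328 1.047
vertex 3.497 -3.649 1.275
endloop
endfacet
facet normal 0.658 -0.748 0.088
outer loop
vertex 3.253 -3.905 0.925
vertex 3.497 -3.649 1.275
vertex 2.293 -4.609 2.111
endloop
endfacet
facet normal 0.657 -0.748 0.087
outer loop
vertex 2.293 -4.609 2.111
vertex 3.497 -3.649 1.275
vertex 2.538 -4.353 2.461
endloop
endfacet
facet normal -0.571 -0.419 0.706
outer loop
vertex 2.293 -4.609 2.111
vertex 2.538 -4.353 2.461
vertex 2.02 -4.032 2.233
endloop
endfacet
facet normal 0.571 0.419 -0.706
outer loop
vertex 3.497 -3.649 1.275
vertex 2.98 -3.328 1.047
vertex 3.438 -3.205 1.491
endloop
endfacet
facet normal 0.812 -0.164 0.559
outer loop
vertex 3.497 -3.649 1.275
vertex 3.438 -3.205 1.491
vertex 2.538 -4.353 2.461
endloop
endfacet
facet normal 0.812 -0.164 0.559
outer loop
vertex 2.538 -4.353 2.461
vertex 3.438 -3.205 1.491
vertex 2.479 -3.909 2.677
endloop
endfacet
facet normal -0.571 -0.419 0.706
outer loop
vertex 2.538 -4.353 2.461
vertex 2.479 -3.909 2.677
vertex 2.02 -4.032 2.233
endloop
endfacet
facet normal -0.729 0.677 0.100
outer loop
vertex -1.547 -1.67 3.53
vertex -0.138 -0.199 3.832
vertex -1.487 -1.295 1.424
endloop
endfacet
facet normal -0.684 -0.714 -0.147
outer loop
vertex -0.642 -2.081 1.308
vertex -1.547 -1.67 3.53
vertex -1.487 -1.295 1.424
endloop
endfacet
facet normal -0.729 0.677 0.100
outer loop
vertex -1.487 -1.295 1.424
vertex -0.138 -0.199 3.832
vertex -0.078 0.176 1.726
endloop
endfacet
facet normal 0.028 0.175 -0.984
outer loop
vertex -0.078 0.176 1.726
vertex -0.642 -2.081 1.308
vertex -1.487 -1.295 1.424
endloop
endfacet
facet normal -0.028 -0.175 0.984
outer loop
vertex -1.547 -1.67 3.53
vertex 0.707 -0.985 3.716
vertex -0.138 -0.199 3.832
endloop
endfacet
facet normal -0.684 -0.714 -0.147
outer loop
vertex -0.702 -2.456 3.414
vertex -1.547 -1.67 3.53
vertex -0.642 -2.081 1.308
endloop
endfacet
facet normal -0.028 -0.175 0.984
outer loop
vertex -0.702 -2.456 3.414
vertex 0.707 -0.985 3.716
vertex -1.547 -1.67 3.53
endloop
endfacet
facet normal 0.684 0.714 0.147
outer loop
vertex -0.138 -0.199 3.832
vertex 0.707 -0.985 3.716
vertex -0.078 0.176 1.726
endloop
endfacet
facet normal 0.028 0.175 -0.984
outer loop
vertex 0.767 -0.61 1.61
vertex -0.642 -2.081 1.308
vertex -0.078 0.176 1.726
endloop
endfacet
facet normal 0.684 0.714 0.147
outer loop
vertex -0.078 0.176 1.726
vertex 0.707 -0.985 3.716
vertex 0.767 -0.61 1.61
endloop
endfacet
facet normal 0.729 -0.677 -0.100
outer loop
vertex 0.767 -0.61 1.61
vertex -0.702 -2.456 3.414
vertex -0.642 -2.081 1.308
endloop
endfacet
facet normal 0.729 -0.677 -0.100
outer loop
vertex 0.707 -0.985 3.716
vertex -0.702 -2.456 3.414
vertex 0.767 -0.61 1.61
endloop
endfacet

endsolid


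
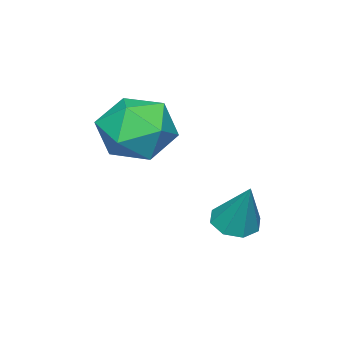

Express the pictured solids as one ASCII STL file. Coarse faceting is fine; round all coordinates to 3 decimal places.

solid 
facet normal -0.238 -0.407 -0.882
outer loop
vertex 0.397 0.392 -0.965
vertex -0.182 0.817 -1.005
vertex 0.504 0.871 -1.215
endloop
endfacet
facet normal 0.975 -0.119 0.189
outer loop
vertex 0.397 0.392 -0.965
vertex 0.504 0.871 -1.215
vertex 0.242 1.543 0.565
endloop
endfacet
facet normal -0.238 -0.407 -0.882
outer loop
vertex 0.504 0.871 -1.215
vertex -0.182 0.817 -1.005
vertex 0.209 1.319 -1.342
endloop
endfacet
facet normal 0.843 0.533 -0.077
outer loop
vertex 0.504 0.871 -1.215
vertex 0.209 1.319 -1.342
vertex 0.242 1.543 0.565
endloop
endfacet
facet normal -0.238 -0.406 -0.882
outer loop
vertex 0.209 1.319 -1.342
vertex -0.182 0.817 -1.005
vertex -0.316 1.473 -1.271
endloop
endfacet
facet normal 0.265 0.957 -0.117
outer loop
vertex 0.209 1.319 -1.342
vertex -0.316 1.473 -1.271
vertex 0.242 1.543 0.565
endloop
endfacet
facet normal -0.239 -0.406 -0.882
outer loop
vertex -0.316 1.473 -1.271
vertex -0.182 0.817 -1.005
vertex -0.762 1.243 -1.044
endloop
endfacet
facet normal -0.419 0.903 0.093
outer loop
vertex -0.316 1.473 -1.271
vertex -0.762 1.243 -1.044
vertex 0.242 1.543 0.565
endloop
endfacet
facet normal -0.239 -0.407 -0.882
outer loop
vertex -0.762 1.243 -1.044
vertex -0.182 0.817 -1.005
vertex -0.869 0.764 -0.794
endloop
endfacet
facet normal -0.808 0.404 0.429
outer loop
vertex -0.762 1.243 -1.044
vertex -0.869 0.764 -0.794
vertex 0.242 1.543 0.565
endloop
endfacet
facet normal -0.239 -0.408 -0.881
outer loop
vertex -0.869 0.764 -0.794
vertex -0.182 0.817 -1.005
vertex -0.573 0.316 -0.667
endloop
endfacet
facet normal -0.675 -0.249 0.695
outer loop
vertex -0.869 0.764 -0.794
vertex -0.573 0.316 -0.667
vertex 0.242 1.543 0.565
endloop
endfacet
facet normal -0.239 -0.408 -0.881
outer loop
vertex -0.573 0.316 -0.667
vertex -0.182 0.817 -1.005
vertex -0.049 0.162 -0.738
endloop
endfacet
facet normal -0.098 -0.672 0.734
outer loop
vertex -0.573 0.316 -0.667
vertex -0.049 0.162 -0.738
vertex 0.242 1.543 0.565
endloop
endfacet
facet normal -0.238 -0.408 -0.881
outer loop
vertex -0.049 0.162 -0.738
vertex -0.182 0.817 -1.005
vertex 0.397 0.392 -0.965
endloop
endfacet
facet normal 0.586 -0.618 0.524
outer loop
vertex -0.049 0.162 -0.738
vertex 0.397 0.392 -0.965
vertex 0.242 1.543 0.565
endloop
endfacet
facet normal -0.120 -0.036 0.992
outer loop
vertex -0.012 -1.356 2.921
vertex 0.18 -2.56 2.9
vertex 1.119 -1.795 3.042
endloop
endfacet
facet normal 0.146 0.594 0.791
outer loop
vertex -0.012 -1.356 2.921
vertex 1.119 -1.795 3.042
vertex 0.916 -0.816 2.344
endloop
endfacet
facet normal -0.312 0.890 0.331
outer loop
vertex -0.012 -1.356 2.921
vertex 0.916 -0.816 2.344
vertex -0.148 -0.976 1.77
endloop
endfacet
facet normal -0.862 0.443 0.248
outer loop
vertex -0.012 -1.356 2.921
vertex -0.148 -0.976 1.77
vertex -0.603 -2.054 2.114
endloop
endfacet
facet normal -0.743 -0.130 0.657
outer loop
vertex -0.012 -1.356 2.921
vertex -0.603 -2.054 2.114
vertex 0.18 -2.56 2.9
endloop
endfacet
facet normal 0.759 0.475 0.446
outer loop
vertex 0.916 -0.816 2.344
vertex 1.119 -1.795 3.042
vertex 1.683 -1.686 1.966
endloop
endfacet
facet normal 0.328 -0.546 0.771
outer loop
vertex 1.119 -1.795 3.042
vertex 0.18 -2.56 2.9
vertex 1.228 -2.764 2.31
endloop
endfacet
facet normal -0.679 -0.698 0.228
outer loop
vertex 0.18 -2.56 2.9
vertex -0.603 -2.054 2.114
vertex 0.164 -2.924 1.736
endloop
endfacet
facet normal -0.871 0.229 -0.434
outer loop
vertex -0.603 -2.054 2.114
vertex -0.148 -0.976 1.77
vertex -0.039 -1.945 1.038
endloop
endfacet
facet normal 0.018 0.954 -0.299
outer loop
vertex -0.148 -0.976 1.77
vertex 0.916 -0.816 2.344
vertex 0.9 -1.18 1.18
endloop
endfacet
facet normal 0.862 -0.443 -0.248
outer loop
vertex 1.092 -2.384 1.159
vertex 1.683 -1.686 1.966
vertex 1.228 -2.764 2.31
endloop
endfacet
facet normal 0.312 -0.890 -0.331
outer loop
vertex 1.092 -2.384 1.159
vertex 1.228 -2.764 2.31
vertex 0.164 -2.924 1.736
endloop
endfacet
facet normal -0.146 -0.594 -0.791
outer loop
vertex 1.092 -2.384 1.159
vertex 0.164 -2.924 1.736
vertex -0.039 -1.945 1.038
endloop
endfacet
facet normal 0.120 0.036 -0.992
outer loop
vertex 1.092 -2.384 1.159
vertex -0.039 -1.945 1.038
vertex 0.9 -1.18 1.18
endloop
endfacet
facet normal 0.743 0.130 -0.657
outer loop
vertex 1.092 -2.384 1.159
vertex 0.9 -1.18 1.18
vertex 1.683 -1.686 1.966
endloop
endfacet
facet normal 0.871 -0.229 0.434
outer loop
vertex 1.228 -2.764 2.31
vertex 1.683 -1.686 1.966
vertex 1.119 -1.795 3.042
endloop
endfacet
facet normal -0.018 -0.954 0.299
outer loop
vertex 0.164 -2.924 1.736
vertex 1.228 -2.764 2.31
vertex 0.18 -2.56 2.9
endloop
endfacet
facet normal -0.759 -0.475 -0.446
outer loop
vertex -0.039 -1.945 1.038
vertex 0.164 -2.924 1.736
vertex -0.603 -2.054 2.114
endloop
endfacet
facet normal -0.328 0.546 -0.771
outer loop
vertex 0.9 -1.18 1.18
vertex -0.039 -1.945 1.038
vertex -0.148 -0.976 1.77
endloop
endfacet
facet normal 0.679 0.698 -0.228
outer loop
vertex 1.683 -1.686 1.966
vertex 0.9 -1.18 1.18
vertex 0.916 -0.816 2.344
endloop
endfacet

endsolid


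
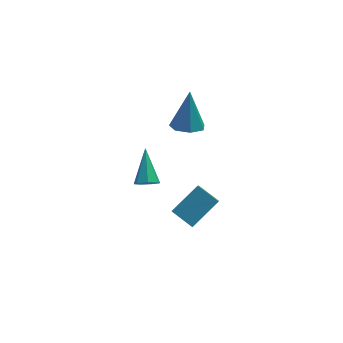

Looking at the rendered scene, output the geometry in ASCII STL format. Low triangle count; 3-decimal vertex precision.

solid 
facet normal -0.086 -0.776 -0.625
outer loop
vertex -0.394 3.475 -4.992
vertex -0.723 3.117 -4.502
vertex -0.99 3.534 -4.983
endloop
endfacet
facet normal 0.072 0.816 -0.574
outer loop
vertex -0.394 3.475 -4.992
vertex -0.99 3.534 -4.983
vertex -0.537 4.763 -3.178
endloop
endfacet
facet normal -0.088 -0.776 -0.624
outer loop
vertex -0.99 3.534 -4.983
vertex -0.723 3.117 -4.502
vertex -1.385 3.28 -4.611
endloop
endfacet
facet normal -0.692 0.666 -0.280
outer loop
vertex -0.99 3.534 -4.983
vertex -1.385 3.28 -4.611
vertex -0.537 4.763 -3.178
endloop
endfacet
facet normal -0.088 -0.775 -0.625
outer loop
vertex -1.385 3.28 -4.611
vertex -0.723 3.117 -4.502
vertex -1.281 2.903 -4.158
endloop
endfacet
facet normal -0.916 0.178 0.358
outer loop
vertex -1.385 3.28 -4.611
vertex -1.281 2.903 -4.158
vertex -0.537 4.763 -3.178
endloop
endfacet
facet normal -0.087 -0.777 -0.624
outer loop
vertex -1.281 2.903 -4.158
vertex -0.723 3.117 -4.502
vertex -0.757 2.688 -3.963
endloop
endfacet
facet normal -0.433 -0.278 0.857
outer loop
vertex -1.281 2.903 -4.158
vertex -0.757 2.688 -3.963
vertex -0.537 4.763 -3.178
endloop
endfacet
facet normal -0.088 -0.777 -0.624
outer loop
vertex -0.757 2.688 -3.963
vertex -0.723 3.117 -4.502
vertex -0.208 2.796 -4.175
endloop
endfacet
facet normal 0.397 -0.361 0.844
outer loop
vertex -0.757 2.688 -3.963
vertex -0.208 2.796 -4.175
vertex -0.537 4.763 -3.178
endloop
endfacet
facet normal -0.088 -0.776 -0.624
outer loop
vertex -0.208 2.796 -4.175
vertex -0.723 3.117 -4.502
vertex -0.046 3.146 -4.633
endloop
endfacet
facet normal 0.945 -0.008 0.328
outer loop
vertex -0.208 2.796 -4.175
vertex -0.046 3.146 -4.633
vertex -0.537 4.763 -3.178
endloop
endfacet
facet normal -0.088 -0.775 -0.625
outer loop
vertex -0.046 3.146 -4.633
vertex -0.723 3.117 -4.502
vertex -0.394 3.475 -4.992
endloop
endfacet
facet normal 0.801 0.516 -0.303
outer loop
vertex -0.046 3.146 -4.633
vertex -0.394 3.475 -4.992
vertex -0.537 4.763 -3.178
endloop
endfacet
facet normal -0.652 0.618 0.439
outer loop
vertex -0.411 -2.391 -1.053
vertex 0.985 -1.635 -0.046
vertex -0.145 -1.229 -2.294
endloop
endfacet
facet normal -0.743 -0.402 -0.536
outer loop
vertex 0.715 -2.045 -2.874
vertex -0.411 -2.391 -1.053
vertex -0.145 -1.229 -2.294
endloop
endfacet
facet normal -0.652 0.618 0.439
outer loop
vertex -0.145 -1.229 -2.294
vertex 0.985 -1.635 -0.046
vertex 1.251 -0.473 -1.286
endloop
endfacet
facet normal 0.155 0.676 -0.721
outer loop
vertex 1.251 -0.473 -1.286
vertex 0.715 -2.045 -2.874
vertex -0.145 -1.229 -2.294
endloop
endfacet
facet normal -0.154 -0.675 0.721
outer loop
vertex -0.411 -2.391 -1.053
vertex 1.845 -2.451 -0.626
vertex 0.985 -1.635 -0.046
endloop
endfacet
facet normal -0.743 -0.402 -0.536
outer loop
vertex 0.449 -3.207 -1.634
vertex -0.411 -2.391 -1.053
vertex 0.715 -2.045 -2.874
endloop
endfacet
facet normal -0.154 -0.676 0.721
outer loop
vertex 0.449 -3.207 -1.634
vertex 1.845 -2.451 -0.626
vertex -0.411 -2.391 -1.053
endloop
endfacet
facet normal 0.743 0.402 0.536
outer loop
vertex 0.985 -1.635 -0.046
vertex 1.845 -2.451 -0.626
vertex 1.251 -0.473 -1.286
endloop
endfacet
facet normal 0.154 0.676 -0.721
outer loop
vertex 2.111 -1.289 -1.867
vertex 0.715 -2.045 -2.874
vertex 1.251 -0.473 -1.286
endloop
endfacet
facet normal 0.743 0.402 0.535
outer loop
vertex 1.251 -0.473 -1.286
vertex 1.845 -2.451 -0.626
vertex 2.111 -1.289 -1.867
endloop
endfacet
facet normal 0.652 -0.618 -0.439
outer loop
vertex 2.111 -1.289 -1.867
vertex 0.449 -3.207 -1.634
vertex 0.715 -2.045 -2.874
endloop
endfacet
facet normal 0.652 -0.618 -0.439
outer loop
vertex 1.845 -2.451 -0.626
vertex 0.449 -3.207 -1.634
vertex 2.111 -1.289 -1.867
endloop
endfacet
facet normal -0.120 -0.359 -0.925
outer loop
vertex 1.991 2.013 1.052
vertex 1.119 1.869 1.221
vertex 1.511 2.606 0.884
endloop
endfacet
facet normal 0.773 0.634 0.031
outer loop
vertex 1.991 2.013 1.052
vertex 1.511 2.606 0.884
vertex 1.381 2.651 3.239
endloop
endfacet
facet normal -0.120 -0.359 -0.925
outer loop
vertex 1.511 2.606 0.884
vertex 1.119 1.869 1.221
vertex 0.736 2.644 0.97
endloop
endfacet
facet normal 0.047 0.999 -0.016
outer loop
vertex 1.511 2.606 0.884
vertex 0.736 2.644 0.97
vertex 1.381 2.651 3.239
endloop
endfacet
facet normal -0.120 -0.359 -0.926
outer loop
vertex 0.736 2.644 0.97
vertex 1.119 1.869 1.221
vertex 0.249 2.098 1.245
endloop
endfacet
facet normal -0.682 0.705 0.192
outer loop
vertex 0.736 2.644 0.97
vertex 0.249 2.098 1.245
vertex 1.381 2.651 3.239
endloop
endfacet
facet normal -0.120 -0.360 -0.925
outer loop
vertex 0.249 2.098 1.245
vertex 1.119 1.869 1.221
vertex 0.418 1.38 1.502
endloop
endfacet
facet normal -0.866 -0.025 0.499
outer loop
vertex 0.249 2.098 1.245
vertex 0.418 1.38 1.502
vertex 1.381 2.651 3.239
endloop
endfacet
facet normal -0.121 -0.359 -0.926
outer loop
vertex 0.418 1.38 1.502
vertex 1.119 1.869 1.221
vertex 1.114 1.03 1.547
endloop
endfacet
facet normal -0.367 -0.642 0.673
outer loop
vertex 0.418 1.38 1.502
vertex 1.114 1.03 1.547
vertex 1.381 2.651 3.239
endloop
endfacet
facet normal -0.120 -0.359 -0.926
outer loop
vertex 1.114 1.03 1.547
vertex 1.119 1.869 1.221
vertex 1.815 1.312 1.347
endloop
endfacet
facet normal 0.441 -0.682 0.584
outer loop
vertex 1.114 1.03 1.547
vertex 1.815 1.312 1.347
vertex 1.381 2.651 3.239
endloop
endfacet
facet normal -0.120 -0.359 -0.925
outer loop
vertex 1.815 1.312 1.347
vertex 1.119 1.869 1.221
vertex 1.991 2.013 1.052
endloop
endfacet
facet normal 0.948 -0.113 0.297
outer loop
vertex 1.815 1.312 1.347
vertex 1.991 2.013 1.052
vertex 1.381 2.651 3.239
endloop
endfacet

endsolid


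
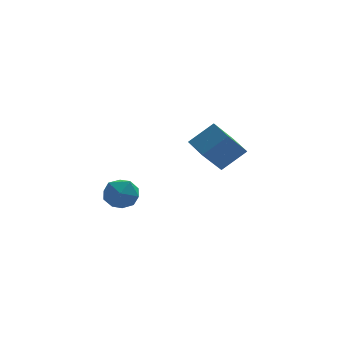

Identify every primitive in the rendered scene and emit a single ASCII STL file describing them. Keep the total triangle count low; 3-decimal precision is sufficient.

solid 
facet normal -0.953 0.139 0.267
outer loop
vertex -4.629 -2.086 1.503
vertex -4.814 -3.204 1.426
vertex -4.472 -2.752 2.41
endloop
endfacet
facet normal -0.532 0.636 0.559
outer loop
vertex -4.629 -2.086 1.503
vertex -4.472 -2.752 2.41
vertex -3.729 -1.925 2.177
endloop
endfacet
facet normal -0.198 0.980 0.031
outer loop
vertex -4.629 -2.086 1.503
vertex -3.729 -1.925 2.177
vertex -3.612 -1.866 1.049
endloop
endfacet
facet normal -0.413 0.696 -0.588
outer loop
vertex -4.629 -2.086 1.503
vertex -3.612 -1.866 1.049
vertex -4.282 -2.656 0.585
endloop
endfacet
facet normal -0.880 0.176 -0.442
outer loop
vertex -4.629 -2.086 1.503
vertex -4.282 -2.656 0.585
vertex -4.814 -3.204 1.426
endloop
endfacet
facet normal -0.038 0.302 0.952
outer loop
vertex -3.729 -1.925 2.177
vertex -4.472 -2.752 2.41
vertex -3.358 -2.944 2.515
endloop
endfacet
facet normal -0.720 -0.501 0.480
outer loop
vertex -4.472 -2.752 2.41
vertex -4.814 -3.204 1.426
vertex -4.028 -3.734 2.051
endloop
endfacet
facet normal -0.601 -0.440 -0.667
outer loop
vertex -4.814 -3.204 1.426
vertex -4.282 -2.656 0.585
vertex -3.911 -3.675 0.923
endloop
endfacet
facet normal 0.154 0.400 -0.903
outer loop
vertex -4.282 -2.656 0.585
vertex -3.612 -1.866 1.049
vertex -3.168 -2.848 0.69
endloop
endfacet
facet normal 0.502 0.859 0.097
outer loop
vertex -3.612 -1.866 1.049
vertex -3.729 -1.925 2.177
vertex -2.826 -2.396 1.674
endloop
endfacet
facet normal 0.413 -0.696 0.588
outer loop
vertex -3.011 -3.514 1.597
vertex -3.358 -2.944 2.515
vertex -4.028 -3.734 2.051
endloop
endfacet
facet normal 0.198 -0.980 -0.031
outer loop
vertex -3.011 -3.514 1.597
vertex -4.028 -3.734 2.051
vertex -3.911 -3.675 0.923
endloop
endfacet
facet normal 0.532 -0.636 -0.559
outer loop
vertex -3.011 -3.514 1.597
vertex -3.911 -3.675 0.923
vertex -3.168 -2.848 0.69
endloop
endfacet
facet normal 0.953 -0.139 -0.267
outer loop
vertex -3.011 -3.514 1.597
vertex -3.168 -2.848 0.69
vertex -2.826 -2.396 1.674
endloop
endfacet
facet normal 0.880 -0.176 0.442
outer loop
vertex -3.011 -3.514 1.597
vertex -2.826 -2.396 1.674
vertex -3.358 -2.944 2.515
endloop
endfacet
facet normal -0.154 -0.400 0.903
outer loop
vertex -4.028 -3.734 2.051
vertex -3.358 -2.944 2.515
vertex -4.472 -2.752 2.41
endloop
endfacet
facet normal -0.502 -0.859 -0.097
outer loop
vertex -3.911 -3.675 0.923
vertex -4.028 -3.734 2.051
vertex -4.814 -3.204 1.426
endloop
endfacet
facet normal 0.038 -0.302 -0.952
outer loop
vertex -3.168 -2.848 0.69
vertex -3.911 -3.675 0.923
vertex -4.282 -2.656 0.585
endloop
endfacet
facet normal 0.720 0.501 -0.480
outer loop
vertex -2.826 -2.396 1.674
vertex -3.168 -2.848 0.69
vertex -3.612 -1.866 1.049
endloop
endfacet
facet normal 0.601 0.440 0.667
outer loop
vertex -3.358 -2.944 2.515
vertex -2.826 -2.396 1.674
vertex -3.729 -1.925 2.177
endloop
endfacet
facet normal -0.598 -0.299 0.744
outer loop
vertex 3.055 2.394 2.992
vertex 2.612 4.087 3.317
vertex 1.553 2.245 1.725
endloop
endfacet
facet normal 0.249 -0.951 -0.183
outer loop
vertex 2.808 2.873 0.163
vertex 3.055 2.394 2.992
vertex 1.553 2.245 1.725
endloop
endfacet
facet normal -0.597 -0.300 0.744
outer loop
vertex 1.553 2.245 1.725
vertex 2.612 4.087 3.317
vertex 1.11 3.938 2.051
endloop
endfacet
facet normal -0.762 -0.076 -0.643
outer loop
vertex 1.11 3.938 2.051
vertex 2.808 2.873 0.163
vertex 1.553 2.245 1.725
endloop
endfacet
facet normal 0.762 0.076 0.643
outer loop
vertex 3.055 2.394 2.992
vertex 3.867 4.715 1.755
vertex 2.612 4.087 3.317
endloop
endfacet
facet normal 0.248 -0.951 -0.183
outer loop
vertex 4.31 3.022 1.429
vertex 3.055 2.394 2.992
vertex 2.808 2.873 0.163
endloop
endfacet
facet normal 0.762 0.076 0.643
outer loop
vertex 4.31 3.022 1.429
vertex 3.867 4.715 1.755
vertex 3.055 2.394 2.992
endloop
endfacet
facet normal -0.248 0.951 0.183
outer loop
vertex 2.612 4.087 3.317
vertex 3.867 4.715 1.755
vertex 1.11 3.938 2.051
endloop
endfacet
facet normal -0.762 -0.076 -0.643
outer loop
vertex 2.365 4.566 0.488
vertex 2.808 2.873 0.163
vertex 1.11 3.938 2.051
endloop
endfacet
facet normal -0.248 0.951 0.183
outer loop
vertex 1.11 3.938 2.051
vertex 3.867 4.715 1.755
vertex 2.365 4.566 0.488
endloop
endfacet
facet normal 0.597 0.299 -0.744
outer loop
vertex 2.365 4.566 0.488
vertex 4.31 3.022 1.429
vertex 2.808 2.873 0.163
endloop
endfacet
facet normal 0.598 0.300 -0.744
outer loop
vertex 3.867 4.715 1.755
vertex 4.31 3.022 1.429
vertex 2.365 4.566 0.488
endloop
endfacet

endsolid


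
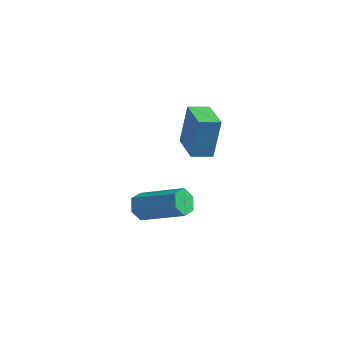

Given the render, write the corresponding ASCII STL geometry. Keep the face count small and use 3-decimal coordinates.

solid 
facet normal -0.936 0.324 0.134
outer loop
vertex -0.764 0.615 2.443
vertex -0.486 1.464 2.334
vertex -1.086 0.476 0.535
endloop
endfacet
facet normal -0.308 -0.944 0.121
outer loop
vertex 0.366 -0.024 0.326
vertex -0.764 0.615 2.443
vertex -1.086 0.476 0.535
endloop
endfacet
facet normal -0.937 0.324 0.135
outer loop
vertex -1.086 0.476 0.535
vertex -0.486 1.464 2.334
vertex -0.808 1.326 0.426
endloop
endfacet
facet normal -0.166 -0.072 -0.983
outer loop
vertex -0.808 1.326 0.426
vertex 0.366 -0.024 0.326
vertex -1.086 0.476 0.535
endloop
endfacet
facet normal 0.166 0.072 0.983
outer loop
vertex -0.764 0.615 2.443
vertex 0.966 0.964 2.125
vertex -0.486 1.464 2.334
endloop
endfacet
facet normal -0.308 -0.944 0.120
outer loop
vertex 0.688 0.114 2.234
vertex -0.764 0.615 2.443
vertex 0.366 -0.024 0.326
endloop
endfacet
facet normal 0.166 0.072 0.983
outer loop
vertex 0.688 0.114 2.234
vertex 0.966 0.964 2.125
vertex -0.764 0.615 2.443
endloop
endfacet
facet normal 0.308 0.944 -0.120
outer loop
vertex -0.486 1.464 2.334
vertex 0.966 0.964 2.125
vertex -0.808 1.326 0.426
endloop
endfacet
facet normal -0.166 -0.072 -0.983
outer loop
vertex 0.644 0.825 0.217
vertex 0.366 -0.024 0.326
vertex -0.808 1.326 0.426
endloop
endfacet
facet normal 0.308 0.944 -0.121
outer loop
vertex -0.808 1.326 0.426
vertex 0.966 0.964 2.125
vertex 0.644 0.825 0.217
endloop
endfacet
facet normal 0.936 -0.324 -0.135
outer loop
vertex 0.644 0.825 0.217
vertex 0.688 0.114 2.234
vertex 0.366 -0.024 0.326
endloop
endfacet
facet normal 0.937 -0.324 -0.134
outer loop
vertex 0.966 0.964 2.125
vertex 0.688 0.114 2.234
vertex 0.644 0.825 0.217
endloop
endfacet
facet normal -0.845 -0.407 -0.348
outer loop
vertex -2.327 -0.539 -4.078
vertex -2.67 -0.312 -3.511
vertex -2.63 0.092 -4.081
endloop
endfacet
facet normal 0.316 0.147 -0.937
outer loop
vertex -2.327 -0.539 -4.078
vertex -2.63 0.092 -4.081
vertex -0.528 0.326 -3.336
endloop
endfacet
facet normal 0.316 0.147 -0.937
outer loop
vertex -0.528 0.326 -3.336
vertex -2.63 0.092 -4.081
vertex -0.83 0.957 -3.339
endloop
endfacet
facet normal 0.845 0.406 0.348
outer loop
vertex -0.528 0.326 -3.336
vertex -0.83 0.957 -3.339
vertex -0.87 0.552 -2.769
endloop
endfacet
facet normal -0.845 -0.406 -0.347
outer loop
vertex -2.63 0.092 -4.081
vertex -2.67 -0.312 -3.511
vertex -2.972 0.319 -3.514
endloop
endfacet
facet normal -0.216 0.855 -0.472
outer loop
vertex -2.63 0.092 -4.081
vertex -2.972 0.319 -3.514
vertex -0.83 0.957 -3.339
endloop
endfacet
facet normal -0.216 0.854 -0.473
outer loop
vertex -0.83 0.957 -3.339
vertex -2.972 0.319 -3.514
vertex -1.173 1.184 -2.772
endloop
endfacet
facet normal 0.845 0.407 0.348
outer loop
vertex -0.83 0.957 -3.339
vertex -1.173 1.184 -2.772
vertex -0.87 0.552 -2.769
endloop
endfacet
facet normal -0.845 -0.406 -0.348
outer loop
vertex -2.972 0.319 -3.514
vertex -2.67 -0.312 -3.511
vertex -3.012 -0.086 -2.944
endloop
endfacet
facet normal -0.532 0.707 0.465
outer loop
vertex -2.972 0.319 -3.514
vertex -3.012 -0.086 -2.944
vertex -1.173 1.184 -2.772
endloop
endfacet
facet normal -0.532 0.707 0.465
outer loop
vertex -1.173 1.184 -2.772
vertex -3.012 -0.086 -2.944
vertex -1.213 0.779 -2.202
endloop
endfacet
facet normal 0.845 0.407 0.348
outer loop
vertex -1.173 1.184 -2.772
vertex -1.213 0.779 -2.202
vertex -0.87 0.552 -2.769
endloop
endfacet
facet normal -0.845 -0.406 -0.348
outer loop
vertex -3.012 -0.086 -2.944
vertex -2.67 -0.312 -3.511
vertex -2.71 -0.717 -2.941
endloop
endfacet
facet normal -0.316 -0.147 0.937
outer loop
vertex -3.012 -0.086 -2.944
vertex -2.71 -0.717 -2.941
vertex -1.213 0.779 -2.202
endloop
endfacet
facet normal -0.316 -0.147 0.937
outer loop
vertex -1.213 0.779 -2.202
vertex -2.71 -0.717 -2.941
vertex -0.91 0.148 -2.199
endloop
endfacet
facet normal 0.845 0.407 0.348
outer loop
vertex -1.213 0.779 -2.202
vertex -0.91 0.148 -2.199
vertex -0.87 0.552 -2.769
endloop
endfacet
facet normal -0.845 -0.407 -0.348
outer loop
vertex -2.71 -0.717 -2.941
vertex -2.67 -0.312 -3.511
vertex -2.367 -0.944 -3.508
endloop
endfacet
facet normal 0.216 -0.854 0.473
outer loop
vertex -2.71 -0.717 -2.941
vertex -2.367 -0.944 -3.508
vertex -0.91 0.148 -2.199
endloop
endfacet
facet normal 0.216 -0.855 0.472
outer loop
vertex -0.91 0.148 -2.199
vertex -2.367 -0.944 -3.508
vertex -0.568 -0.079 -2.766
endloop
endfacet
facet normal 0.845 0.406 0.347
outer loop
vertex -0.91 0.148 -2.199
vertex -0.568 -0.079 -2.766
vertex -0.87 0.552 -2.769
endloop
endfacet
facet normal -0.845 -0.407 -0.348
outer loop
vertex -2.367 -0.944 -3.508
vertex -2.67 -0.312 -3.511
vertex -2.327 -0.539 -4.078
endloop
endfacet
facet normal 0.532 -0.707 -0.465
outer loop
vertex -2.367 -0.944 -3.508
vertex -2.327 -0.539 -4.078
vertex -0.568 -0.079 -2.766
endloop
endfacet
facet normal 0.532 -0.707 -0.465
outer loop
vertex -0.568 -0.079 -2.766
vertex -2.327 -0.539 -4.078
vertex -0.528 0.326 -3.336
endloop
endfacet
facet normal 0.845 0.406 0.348
outer loop
vertex -0.568 -0.079 -2.766
vertex -0.528 0.326 -3.336
vertex -0.87 0.552 -2.769
endloop
endfacet

endsolid


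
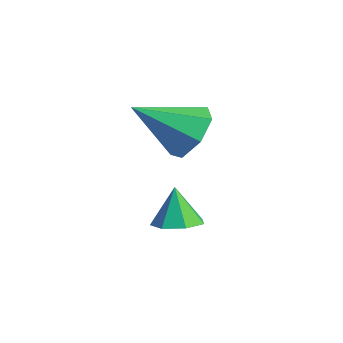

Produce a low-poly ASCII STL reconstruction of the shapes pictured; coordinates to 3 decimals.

solid 
facet normal 0.276 -0.047 -0.960
outer loop
vertex -0.54 -0.841 -3.111
vertex -1.095 -1.401 -3.243
vertex -1.165 -0.607 -3.302
endloop
endfacet
facet normal 0.166 0.850 0.500
outer loop
vertex -0.54 -0.841 -3.111
vertex -1.165 -0.607 -3.302
vertex -1.465 -1.339 -1.957
endloop
endfacet
facet normal 0.277 -0.047 -0.960
outer loop
vertex -1.165 -0.607 -3.302
vertex -1.095 -1.401 -3.243
vertex -1.737 -0.971 -3.449
endloop
endfacet
facet normal -0.566 0.771 0.293
outer loop
vertex -1.165 -0.607 -3.302
vertex -1.737 -0.971 -3.449
vertex -1.465 -1.339 -1.957
endloop
endfacet
facet normal 0.277 -0.047 -0.960
outer loop
vertex -1.737 -0.971 -3.449
vertex -1.095 -1.401 -3.243
vertex -1.826 -1.659 -3.441
endloop
endfacet
facet normal -0.970 0.128 0.208
outer loop
vertex -1.737 -0.971 -3.449
vertex -1.826 -1.659 -3.441
vertex -1.465 -1.339 -1.957
endloop
endfacet
facet normal 0.277 -0.047 -0.960
outer loop
vertex -1.826 -1.659 -3.441
vertex -1.095 -1.401 -3.243
vertex -1.365 -2.154 -3.284
endloop
endfacet
facet normal -0.743 -0.594 0.309
outer loop
vertex -1.826 -1.659 -3.441
vertex -1.365 -2.154 -3.284
vertex -1.465 -1.339 -1.957
endloop
endfacet
facet normal 0.275 -0.046 -0.960
outer loop
vertex -1.365 -2.154 -3.284
vertex -1.095 -1.401 -3.243
vertex -0.7 -2.081 -3.097
endloop
endfacet
facet normal -0.053 -0.853 0.520
outer loop
vertex -1.365 -2.154 -3.284
vertex -0.7 -2.081 -3.097
vertex -1.465 -1.339 -1.957
endloop
endfacet
facet normal 0.275 -0.046 -0.960
outer loop
vertex -0.7 -2.081 -3.097
vertex -1.095 -1.401 -3.243
vertex -0.333 -1.497 -3.02
endloop
endfacet
facet normal 0.576 -0.452 0.681
outer loop
vertex -0.7 -2.081 -3.097
vertex -0.333 -1.497 -3.02
vertex -1.465 -1.339 -1.957
endloop
endfacet
facet normal 0.275 -0.046 -0.960
outer loop
vertex -0.333 -1.497 -3.02
vertex -1.095 -1.401 -3.243
vertex -0.54 -0.841 -3.111
endloop
endfacet
facet normal 0.674 0.306 0.672
outer loop
vertex -0.333 -1.497 -3.02
vertex -0.54 -0.841 -3.111
vertex -1.465 -1.339 -1.957
endloop
endfacet
facet normal 0.221 0.798 -0.560
outer loop
vertex -0.789 -1.415 -0.413
vertex -1.442 -0.837 0.153
vertex -0.429 -1.009 0.308
endloop
endfacet
facet normal 0.719 -0.695 0.032
outer loop
vertex -0.789 -1.415 -0.413
vertex -0.429 -1.009 0.308
vertex -1.898 -2.483 1.307
endloop
endfacet
facet normal 0.221 0.799 -0.559
outer loop
vertex -0.429 -1.009 0.308
vertex -1.442 -0.837 0.153
vertex -0.832 -0.474 0.913
endloop
endfacet
facet normal 0.698 -0.238 0.675
outer loop
vertex -0.429 -1.009 0.308
vertex -0.832 -0.474 0.913
vertex -1.898 -2.483 1.307
endloop
endfacet
facet normal 0.221 0.799 -0.559
outer loop
vertex -0.832 -0.474 0.913
vertex -1.442 -0.837 0.153
vertex -1.695 -0.212 0.946
endloop
endfacet
facet normal 0.083 0.149 0.985
outer loop
vertex -0.832 -0.474 0.913
vertex -1.695 -0.212 0.946
vertex -1.898 -2.483 1.307
endloop
endfacet
facet normal 0.221 0.799 -0.559
outer loop
vertex -1.695 -0.212 0.946
vertex -1.442 -0.837 0.153
vertex -2.368 -0.421 0.382
endloop
endfacet
facet normal -0.664 0.175 0.727
outer loop
vertex -1.695 -0.212 0.946
vertex -2.368 -0.421 0.382
vertex -1.898 -2.483 1.307
endloop
endfacet
facet normal 0.221 0.799 -0.559
outer loop
vertex -2.368 -0.421 0.382
vertex -1.442 -0.837 0.153
vertex -2.344 -0.943 -0.354
endloop
endfacet
facet normal -0.979 -0.180 0.096
outer loop
vertex -2.368 -0.421 0.382
vertex -2.344 -0.943 -0.354
vertex -1.898 -2.483 1.307
endloop
endfacet
facet normal 0.221 0.798 -0.560
outer loop
vertex -2.344 -0.943 -0.354
vertex -1.442 -0.837 0.153
vertex -1.642 -1.386 -0.708
endloop
endfacet
facet normal -0.627 -0.648 -0.432
outer loop
vertex -2.344 -0.943 -0.354
vertex -1.642 -1.386 -0.708
vertex -1.898 -2.483 1.307
endloop
endfacet
facet normal 0.221 0.798 -0.560
outer loop
vertex -1.642 -1.386 -0.708
vertex -1.442 -0.837 0.153
vertex -0.789 -1.415 -0.413
endloop
endfacet
facet normal 0.130 -0.878 -0.461
outer loop
vertex -1.642 -1.386 -0.708
vertex -0.789 -1.415 -0.413
vertex -1.898 -2.483 1.307
endloop
endfacet

endsolid
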